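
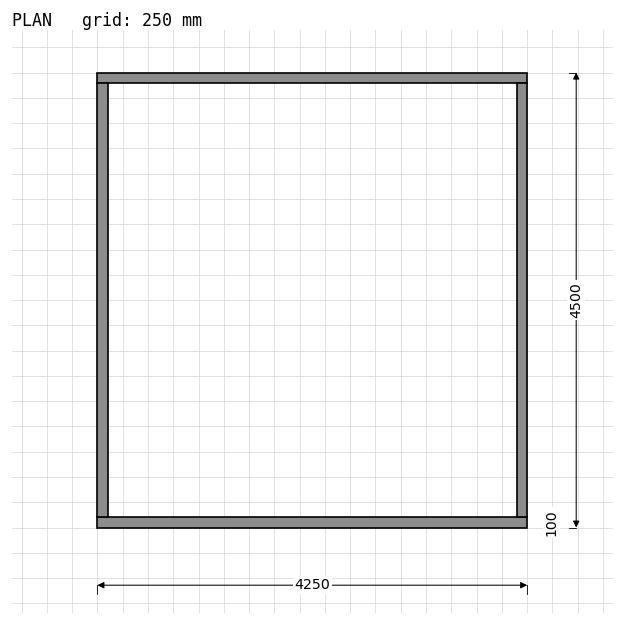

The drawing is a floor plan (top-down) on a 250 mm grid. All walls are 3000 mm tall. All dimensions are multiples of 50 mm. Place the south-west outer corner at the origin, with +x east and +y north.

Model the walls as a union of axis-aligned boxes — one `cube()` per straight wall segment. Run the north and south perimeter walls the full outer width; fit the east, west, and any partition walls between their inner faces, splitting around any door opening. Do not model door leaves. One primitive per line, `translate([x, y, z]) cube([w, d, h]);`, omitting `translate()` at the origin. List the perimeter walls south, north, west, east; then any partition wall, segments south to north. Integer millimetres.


cube([4250, 100, 3000]);
translate([0, 4400, 0]) cube([4250, 100, 3000]);
translate([0, 100, 0]) cube([100, 4300, 3000]);
translate([4150, 100, 0]) cube([100, 4300, 3000]);


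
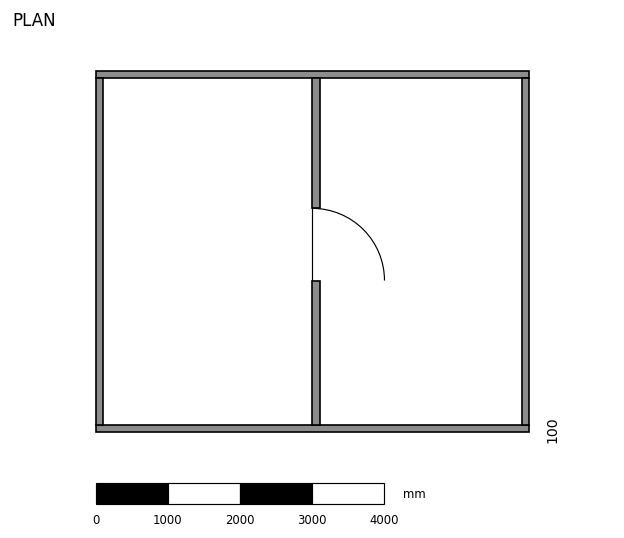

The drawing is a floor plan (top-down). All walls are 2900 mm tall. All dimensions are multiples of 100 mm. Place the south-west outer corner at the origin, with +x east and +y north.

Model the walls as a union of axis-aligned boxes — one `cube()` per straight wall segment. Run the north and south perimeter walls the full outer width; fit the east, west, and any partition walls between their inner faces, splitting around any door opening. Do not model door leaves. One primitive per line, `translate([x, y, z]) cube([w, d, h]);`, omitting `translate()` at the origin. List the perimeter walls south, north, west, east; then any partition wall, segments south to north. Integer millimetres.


cube([6000, 100, 2900]);
translate([0, 4900, 0]) cube([6000, 100, 2900]);
translate([0, 100, 0]) cube([100, 4800, 2900]);
translate([5900, 100, 0]) cube([100, 4800, 2900]);
translate([3000, 100, 0]) cube([100, 2000, 2900]);
translate([3000, 3100, 0]) cube([100, 1800, 2900]);


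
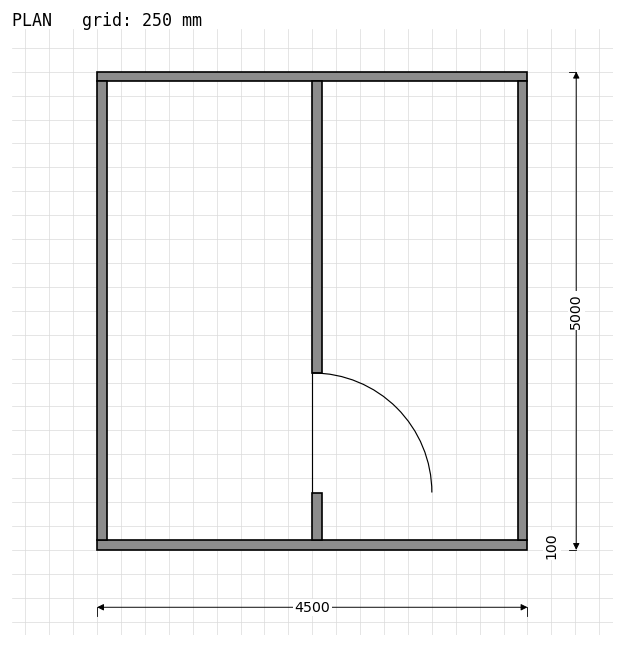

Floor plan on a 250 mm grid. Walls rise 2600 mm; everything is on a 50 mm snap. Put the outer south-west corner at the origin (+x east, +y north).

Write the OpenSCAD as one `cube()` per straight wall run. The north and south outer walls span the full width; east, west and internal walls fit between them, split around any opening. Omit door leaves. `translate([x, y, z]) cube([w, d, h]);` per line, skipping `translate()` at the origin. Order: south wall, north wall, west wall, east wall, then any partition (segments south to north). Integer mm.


cube([4500, 100, 2600]);
translate([0, 4900, 0]) cube([4500, 100, 2600]);
translate([0, 100, 0]) cube([100, 4800, 2600]);
translate([4400, 100, 0]) cube([100, 4800, 2600]);
translate([2250, 100, 0]) cube([100, 500, 2600]);
translate([2250, 1850, 0]) cube([100, 3050, 2600]);


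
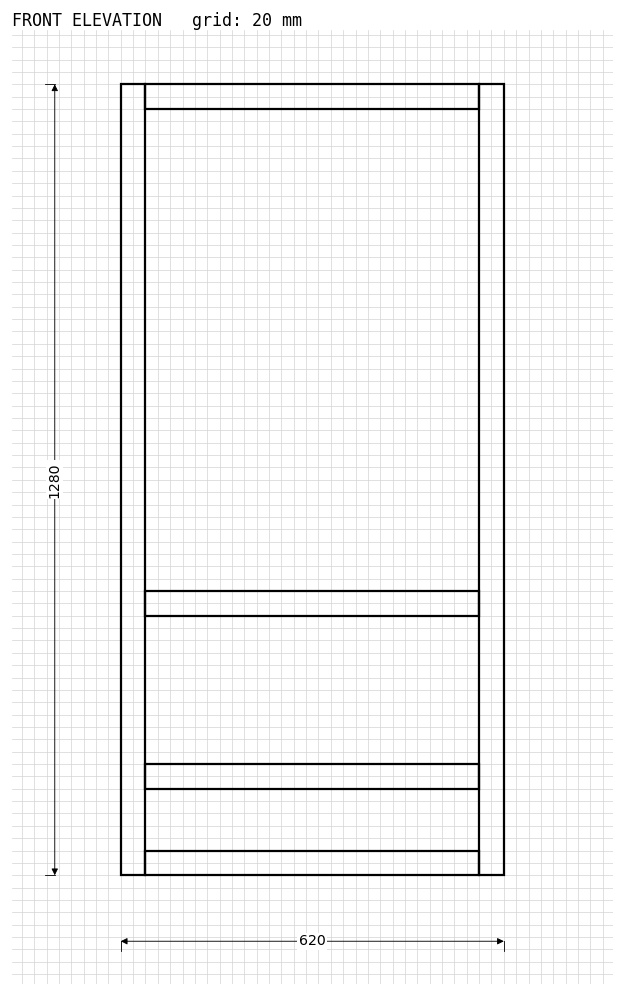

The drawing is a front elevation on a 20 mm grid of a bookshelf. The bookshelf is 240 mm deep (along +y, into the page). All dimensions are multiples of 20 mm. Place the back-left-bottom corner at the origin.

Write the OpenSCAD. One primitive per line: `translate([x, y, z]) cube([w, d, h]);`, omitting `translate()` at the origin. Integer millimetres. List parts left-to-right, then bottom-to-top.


cube([40, 240, 1280]);
translate([40, 0, 0]) cube([540, 240, 40]);
translate([40, 0, 140]) cube([540, 240, 40]);
translate([40, 0, 420]) cube([540, 240, 40]);
translate([40, 0, 1240]) cube([540, 240, 40]);
translate([580, 0, 0]) cube([40, 240, 1280]);


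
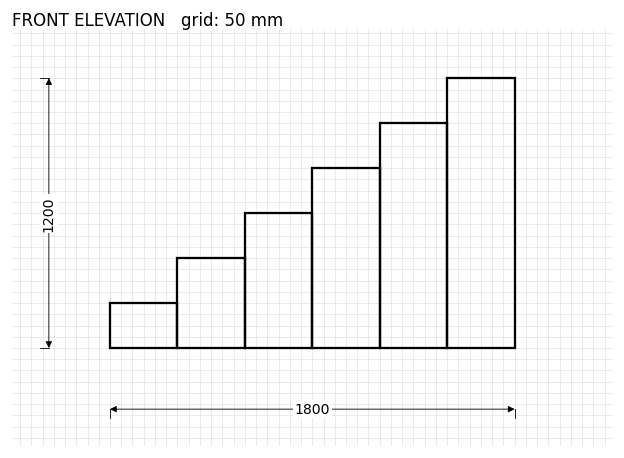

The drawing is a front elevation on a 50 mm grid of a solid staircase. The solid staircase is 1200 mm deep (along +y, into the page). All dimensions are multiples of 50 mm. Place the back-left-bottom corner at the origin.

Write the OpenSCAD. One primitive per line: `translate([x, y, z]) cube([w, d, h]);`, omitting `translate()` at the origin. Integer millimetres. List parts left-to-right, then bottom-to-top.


cube([300, 1200, 200]);
translate([300, 0, 0]) cube([300, 1200, 400]);
translate([600, 0, 0]) cube([300, 1200, 600]);
translate([900, 0, 0]) cube([300, 1200, 800]);
translate([1200, 0, 0]) cube([300, 1200, 1000]);
translate([1500, 0, 0]) cube([300, 1200, 1200]);


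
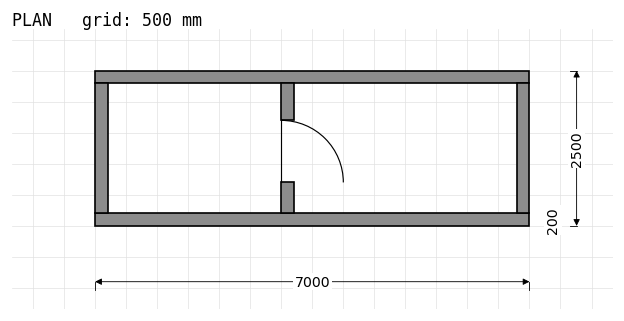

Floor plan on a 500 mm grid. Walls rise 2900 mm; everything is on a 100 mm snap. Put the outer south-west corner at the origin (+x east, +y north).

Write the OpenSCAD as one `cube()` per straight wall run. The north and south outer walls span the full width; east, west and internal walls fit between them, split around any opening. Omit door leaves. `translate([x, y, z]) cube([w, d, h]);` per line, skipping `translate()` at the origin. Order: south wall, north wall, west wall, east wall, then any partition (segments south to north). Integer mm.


cube([7000, 200, 2900]);
translate([0, 2300, 0]) cube([7000, 200, 2900]);
translate([0, 200, 0]) cube([200, 2100, 2900]);
translate([6800, 200, 0]) cube([200, 2100, 2900]);
translate([3000, 200, 0]) cube([200, 500, 2900]);
translate([3000, 1700, 0]) cube([200, 600, 2900]);


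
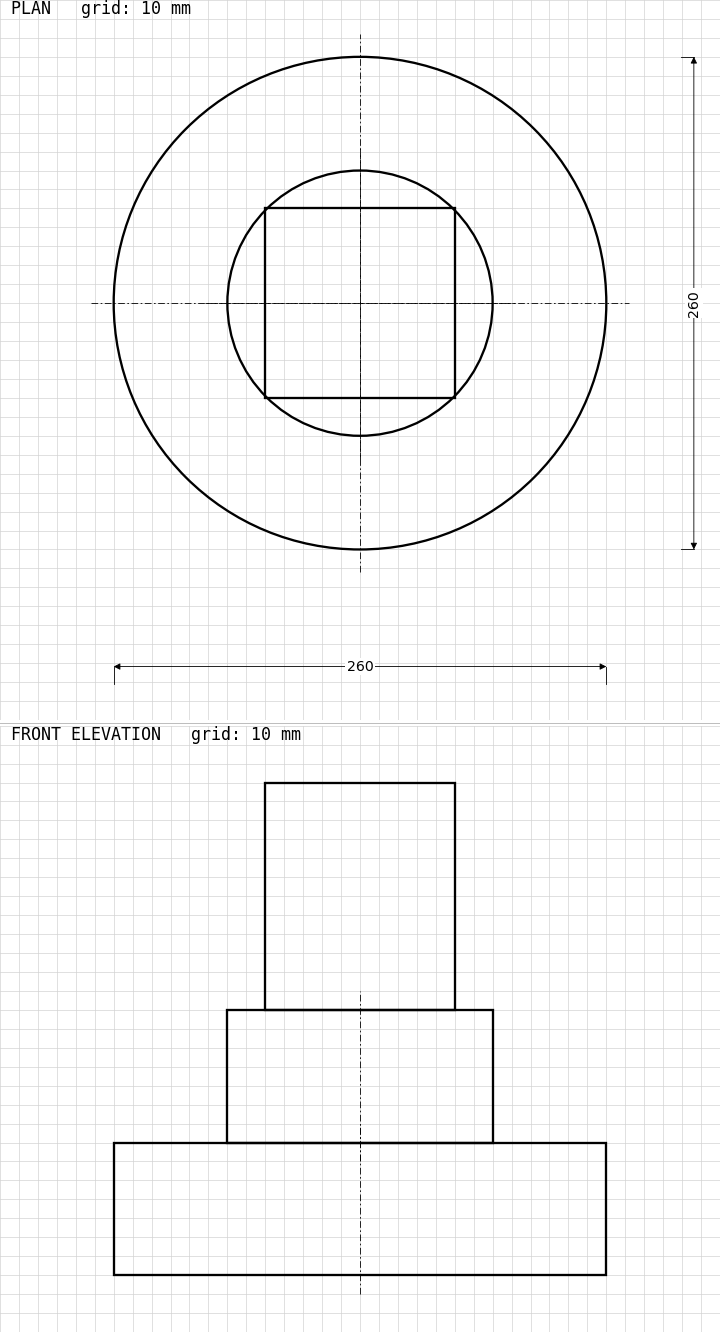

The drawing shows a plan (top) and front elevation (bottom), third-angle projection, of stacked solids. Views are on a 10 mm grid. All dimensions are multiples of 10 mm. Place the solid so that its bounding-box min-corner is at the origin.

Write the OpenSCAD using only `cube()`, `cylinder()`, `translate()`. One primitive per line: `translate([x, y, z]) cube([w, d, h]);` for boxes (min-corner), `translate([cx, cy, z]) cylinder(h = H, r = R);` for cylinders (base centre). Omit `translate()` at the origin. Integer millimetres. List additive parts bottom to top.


translate([130, 130, 0]) cylinder(h = 70, r = 130);
translate([130, 130, 70]) cylinder(h = 70, r = 70);
translate([80, 80, 140]) cube([100, 100, 120]);


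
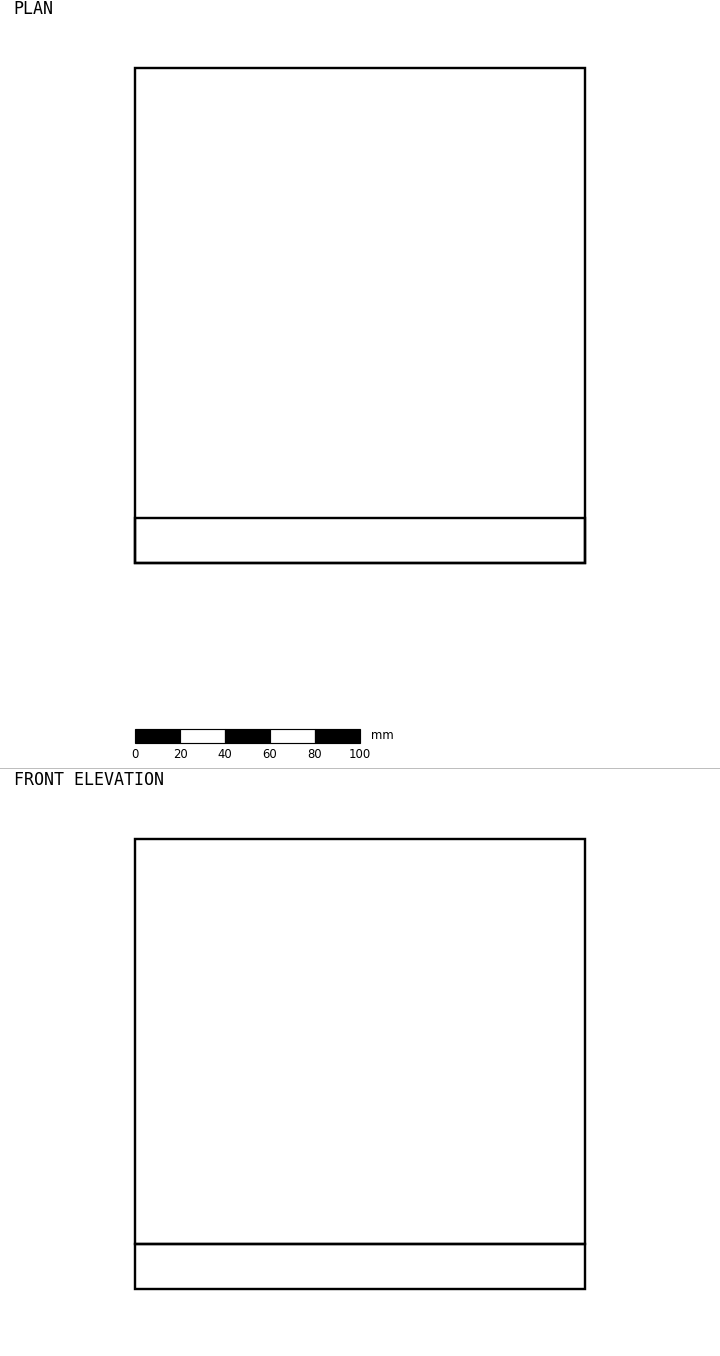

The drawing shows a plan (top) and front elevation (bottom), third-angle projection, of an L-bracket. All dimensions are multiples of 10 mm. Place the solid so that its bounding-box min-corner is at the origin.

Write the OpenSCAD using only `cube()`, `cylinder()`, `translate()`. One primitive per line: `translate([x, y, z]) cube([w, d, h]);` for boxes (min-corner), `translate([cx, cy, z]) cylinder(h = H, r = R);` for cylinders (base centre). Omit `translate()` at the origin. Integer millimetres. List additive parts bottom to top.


cube([200, 220, 20]);
translate([0, 0, 20]) cube([200, 20, 180]);


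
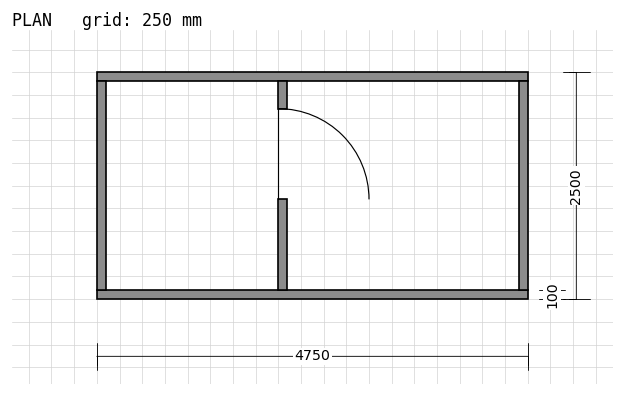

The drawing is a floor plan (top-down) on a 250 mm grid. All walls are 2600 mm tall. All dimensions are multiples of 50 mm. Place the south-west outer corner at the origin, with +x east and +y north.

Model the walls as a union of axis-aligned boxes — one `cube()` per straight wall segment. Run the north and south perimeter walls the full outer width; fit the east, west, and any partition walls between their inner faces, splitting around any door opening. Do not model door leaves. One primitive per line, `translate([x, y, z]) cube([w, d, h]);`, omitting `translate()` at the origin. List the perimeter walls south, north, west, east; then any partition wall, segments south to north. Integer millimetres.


cube([4750, 100, 2600]);
translate([0, 2400, 0]) cube([4750, 100, 2600]);
translate([0, 100, 0]) cube([100, 2300, 2600]);
translate([4650, 100, 0]) cube([100, 2300, 2600]);
translate([2000, 100, 0]) cube([100, 1000, 2600]);
translate([2000, 2100, 0]) cube([100, 300, 2600]);


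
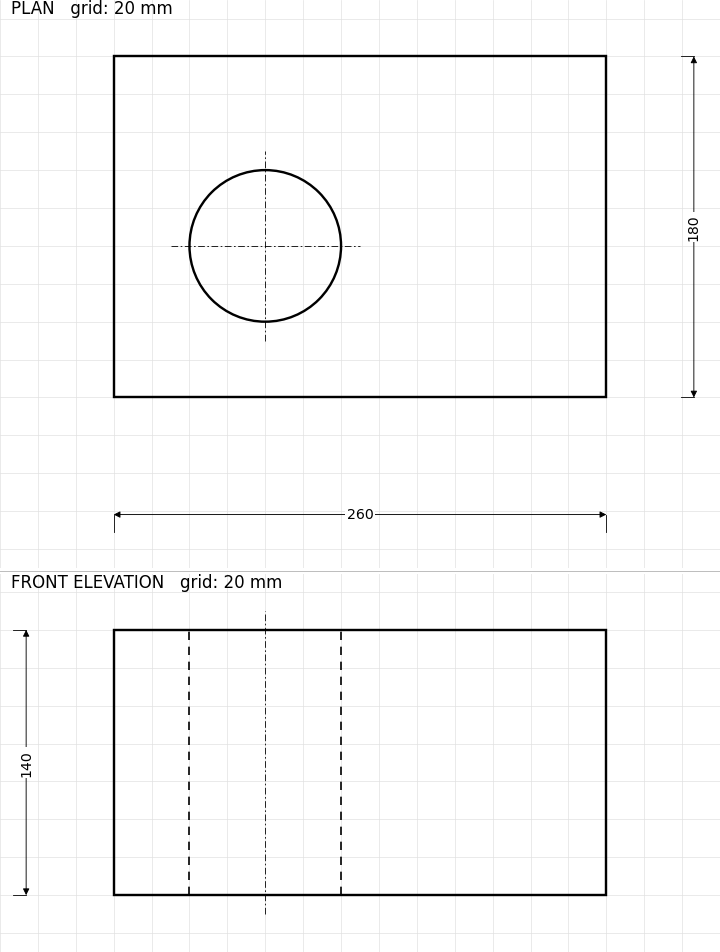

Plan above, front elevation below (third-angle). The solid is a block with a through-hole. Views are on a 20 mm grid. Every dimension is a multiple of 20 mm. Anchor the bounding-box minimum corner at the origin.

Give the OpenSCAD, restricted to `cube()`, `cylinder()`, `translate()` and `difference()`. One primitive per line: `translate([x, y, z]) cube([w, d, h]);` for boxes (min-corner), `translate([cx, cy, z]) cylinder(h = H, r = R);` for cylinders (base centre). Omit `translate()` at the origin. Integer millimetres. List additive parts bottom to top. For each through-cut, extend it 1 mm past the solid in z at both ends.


difference() {
  cube([260, 180, 140]);
  translate([80, 80, -1]) cylinder(h = 142, r = 40);
}


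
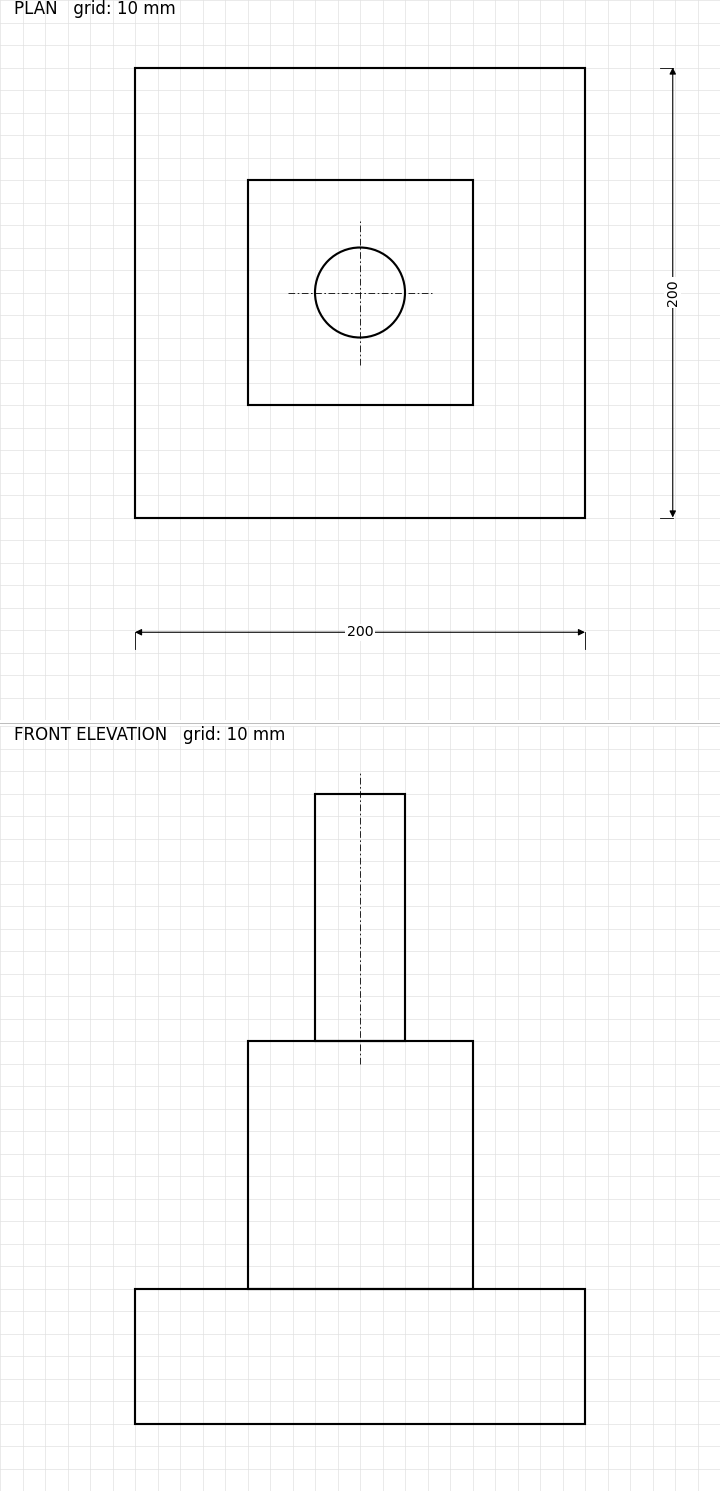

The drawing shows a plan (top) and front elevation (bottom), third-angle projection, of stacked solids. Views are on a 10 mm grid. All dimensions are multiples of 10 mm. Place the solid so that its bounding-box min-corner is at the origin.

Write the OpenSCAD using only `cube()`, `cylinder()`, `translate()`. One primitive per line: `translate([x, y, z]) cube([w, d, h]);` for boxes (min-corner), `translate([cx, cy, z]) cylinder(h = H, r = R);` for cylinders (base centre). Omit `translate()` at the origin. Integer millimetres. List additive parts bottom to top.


cube([200, 200, 60]);
translate([50, 50, 60]) cube([100, 100, 110]);
translate([100, 100, 170]) cylinder(h = 110, r = 20);


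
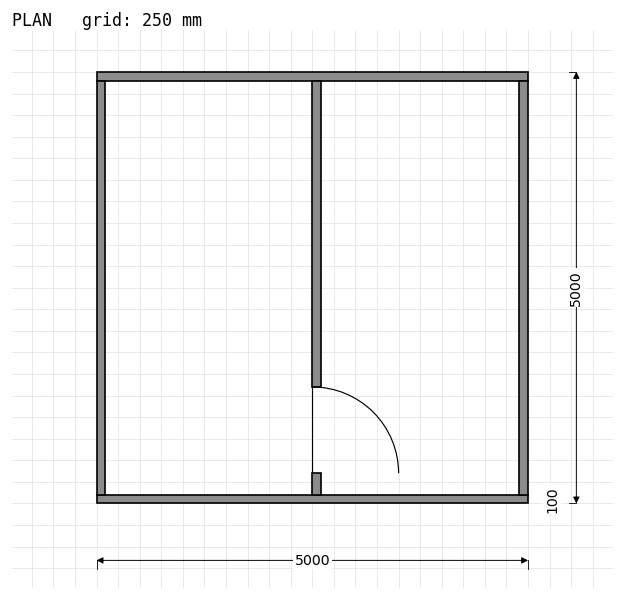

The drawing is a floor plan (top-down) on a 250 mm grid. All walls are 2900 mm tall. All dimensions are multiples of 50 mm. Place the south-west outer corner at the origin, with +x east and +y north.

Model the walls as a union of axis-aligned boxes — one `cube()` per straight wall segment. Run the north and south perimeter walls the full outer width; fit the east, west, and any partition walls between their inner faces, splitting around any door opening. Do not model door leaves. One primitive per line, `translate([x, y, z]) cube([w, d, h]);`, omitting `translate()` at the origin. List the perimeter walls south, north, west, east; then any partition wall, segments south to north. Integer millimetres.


cube([5000, 100, 2900]);
translate([0, 4900, 0]) cube([5000, 100, 2900]);
translate([0, 100, 0]) cube([100, 4800, 2900]);
translate([4900, 100, 0]) cube([100, 4800, 2900]);
translate([2500, 100, 0]) cube([100, 250, 2900]);
translate([2500, 1350, 0]) cube([100, 3550, 2900]);


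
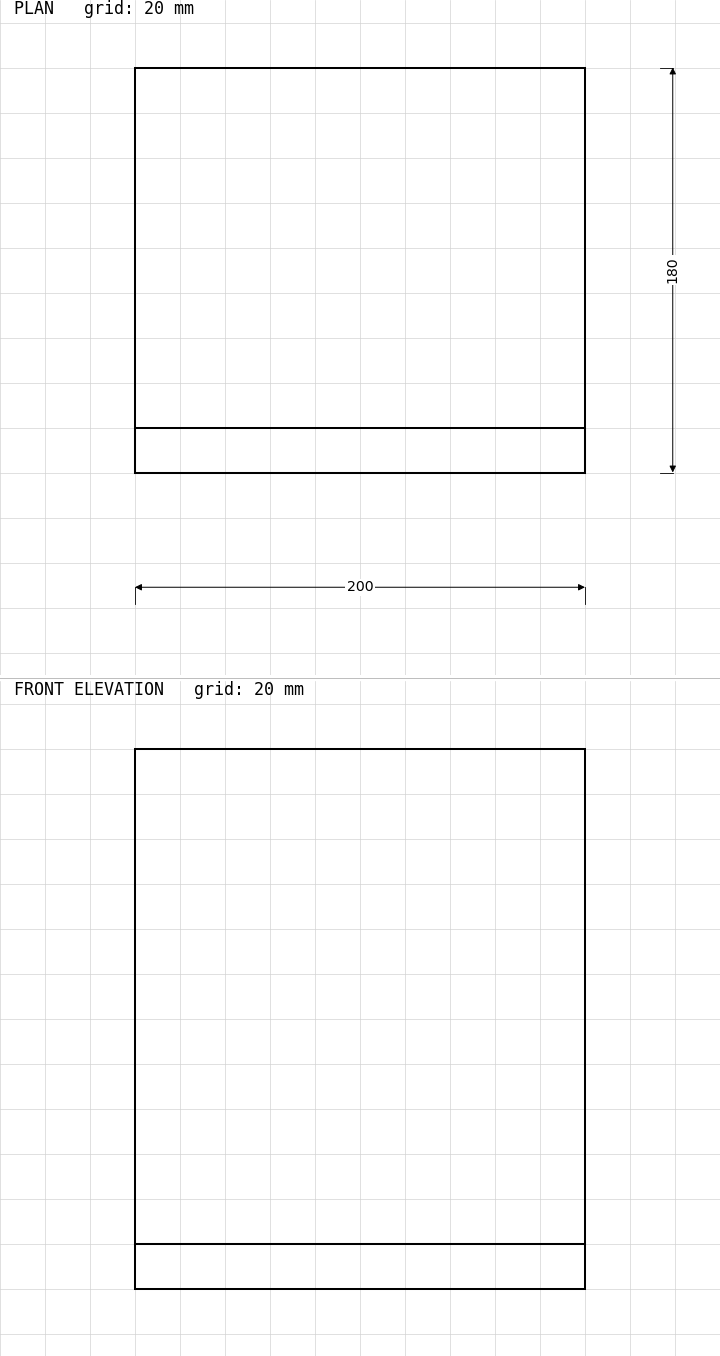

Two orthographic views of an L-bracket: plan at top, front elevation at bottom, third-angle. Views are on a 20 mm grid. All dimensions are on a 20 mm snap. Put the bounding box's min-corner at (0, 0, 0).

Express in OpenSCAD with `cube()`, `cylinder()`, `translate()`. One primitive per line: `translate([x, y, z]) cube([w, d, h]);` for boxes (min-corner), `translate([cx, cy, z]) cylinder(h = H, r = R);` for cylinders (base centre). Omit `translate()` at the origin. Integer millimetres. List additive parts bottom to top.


cube([200, 180, 20]);
translate([0, 0, 20]) cube([200, 20, 220]);


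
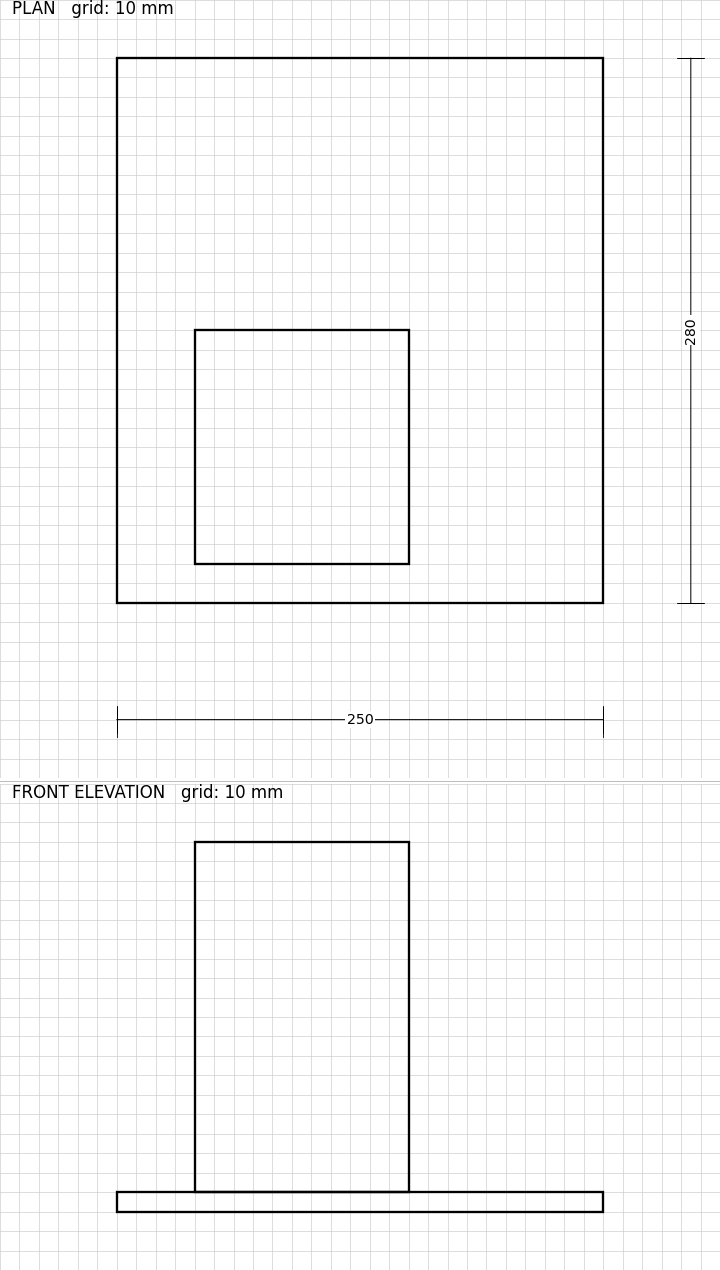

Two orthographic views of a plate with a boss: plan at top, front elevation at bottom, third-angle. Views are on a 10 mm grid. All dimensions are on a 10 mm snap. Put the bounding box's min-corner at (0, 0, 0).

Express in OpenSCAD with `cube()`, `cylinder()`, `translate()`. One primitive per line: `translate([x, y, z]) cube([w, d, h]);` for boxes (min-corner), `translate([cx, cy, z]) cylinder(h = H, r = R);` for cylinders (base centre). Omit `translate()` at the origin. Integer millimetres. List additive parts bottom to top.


cube([250, 280, 10]);
translate([40, 20, 10]) cube([110, 120, 180]);


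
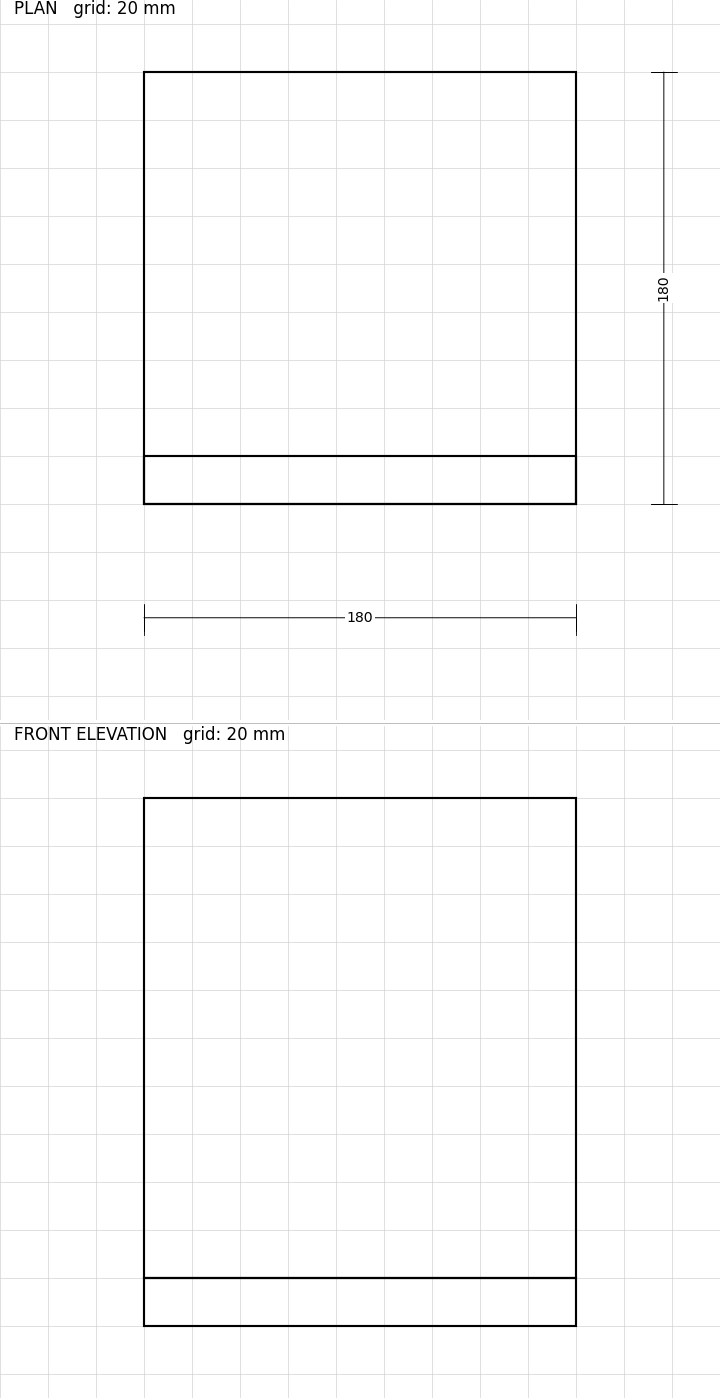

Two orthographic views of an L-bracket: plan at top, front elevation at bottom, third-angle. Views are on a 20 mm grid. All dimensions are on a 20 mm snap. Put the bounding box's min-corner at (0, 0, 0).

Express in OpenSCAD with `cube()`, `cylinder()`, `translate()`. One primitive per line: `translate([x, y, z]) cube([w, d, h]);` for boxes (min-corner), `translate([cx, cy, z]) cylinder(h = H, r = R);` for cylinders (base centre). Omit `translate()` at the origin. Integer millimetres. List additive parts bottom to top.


cube([180, 180, 20]);
translate([0, 0, 20]) cube([180, 20, 200]);


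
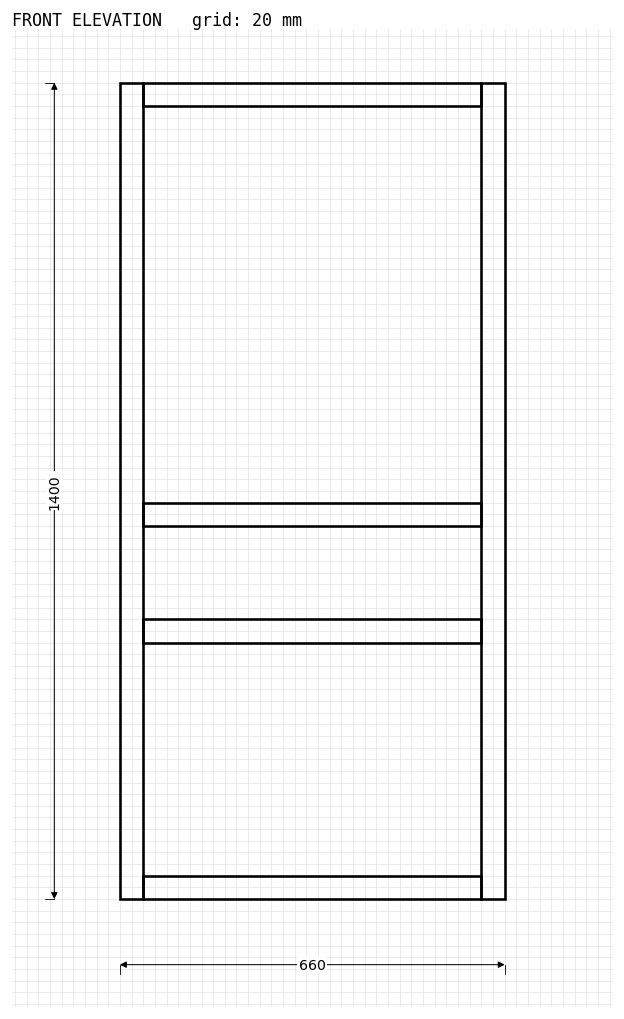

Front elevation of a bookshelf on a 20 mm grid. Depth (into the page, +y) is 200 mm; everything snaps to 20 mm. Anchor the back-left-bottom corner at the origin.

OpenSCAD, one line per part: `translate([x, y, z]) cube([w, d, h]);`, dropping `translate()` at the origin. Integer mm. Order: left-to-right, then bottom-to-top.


cube([40, 200, 1400]);
translate([40, 0, 0]) cube([580, 200, 40]);
translate([40, 0, 440]) cube([580, 200, 40]);
translate([40, 0, 640]) cube([580, 200, 40]);
translate([40, 0, 1360]) cube([580, 200, 40]);
translate([620, 0, 0]) cube([40, 200, 1400]);


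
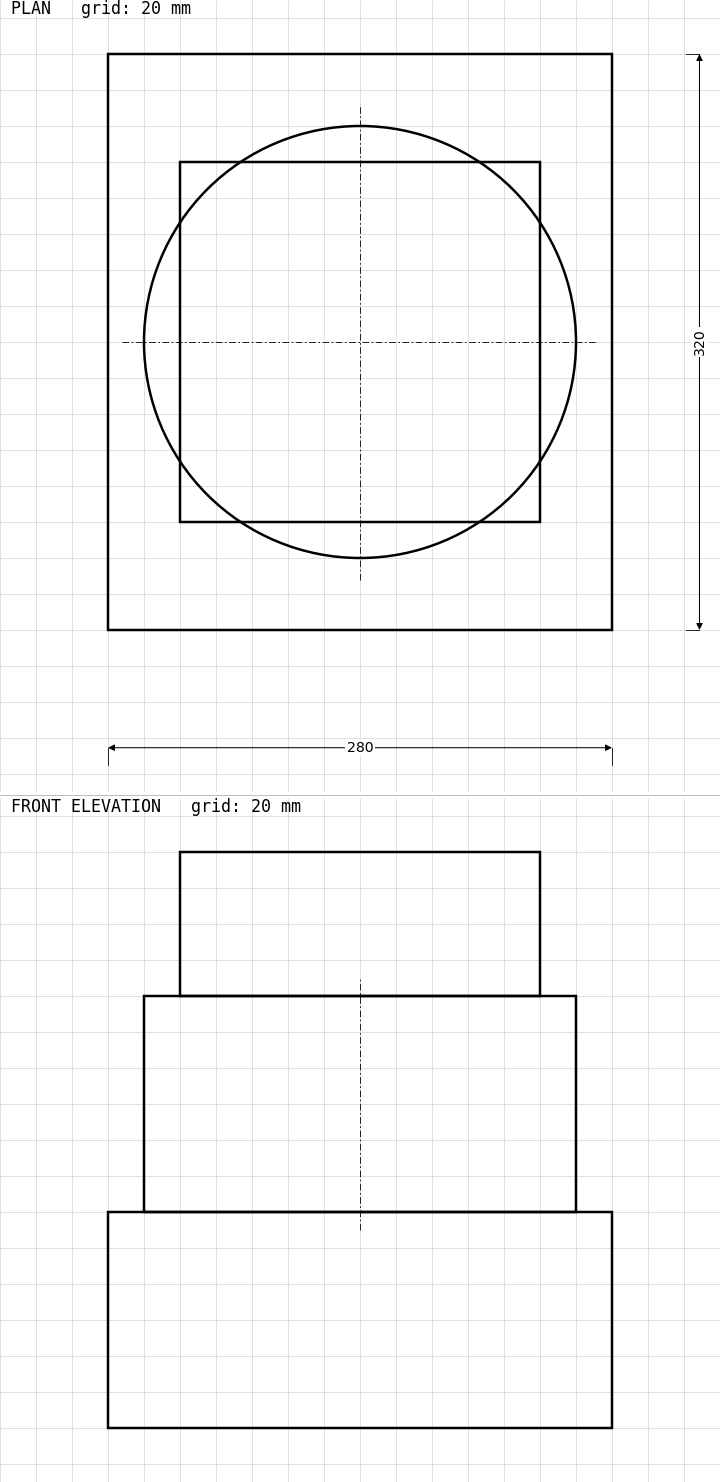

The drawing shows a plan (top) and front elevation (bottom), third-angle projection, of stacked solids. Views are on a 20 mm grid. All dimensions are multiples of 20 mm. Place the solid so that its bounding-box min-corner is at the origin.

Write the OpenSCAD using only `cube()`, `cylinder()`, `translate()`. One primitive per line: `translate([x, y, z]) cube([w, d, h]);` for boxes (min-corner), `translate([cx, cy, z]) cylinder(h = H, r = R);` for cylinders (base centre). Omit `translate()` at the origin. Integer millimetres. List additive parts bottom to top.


cube([280, 320, 120]);
translate([140, 160, 120]) cylinder(h = 120, r = 120);
translate([40, 60, 240]) cube([200, 200, 80]);


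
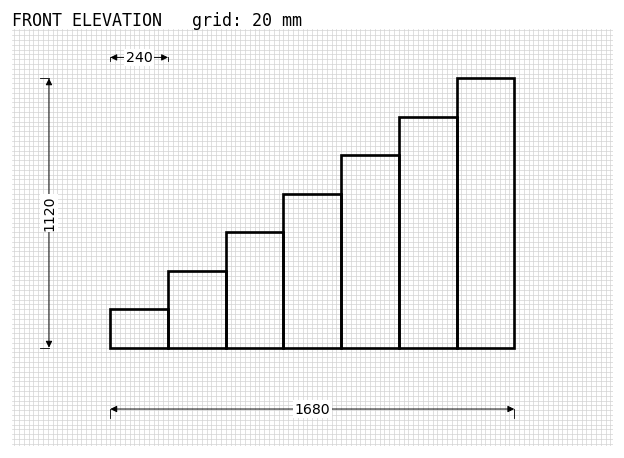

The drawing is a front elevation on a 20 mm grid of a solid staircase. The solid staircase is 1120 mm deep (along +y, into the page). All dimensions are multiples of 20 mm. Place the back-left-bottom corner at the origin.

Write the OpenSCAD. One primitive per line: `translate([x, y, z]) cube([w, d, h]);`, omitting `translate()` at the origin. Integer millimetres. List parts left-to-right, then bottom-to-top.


cube([240, 1120, 160]);
translate([240, 0, 0]) cube([240, 1120, 320]);
translate([480, 0, 0]) cube([240, 1120, 480]);
translate([720, 0, 0]) cube([240, 1120, 640]);
translate([960, 0, 0]) cube([240, 1120, 800]);
translate([1200, 0, 0]) cube([240, 1120, 960]);
translate([1440, 0, 0]) cube([240, 1120, 1120]);


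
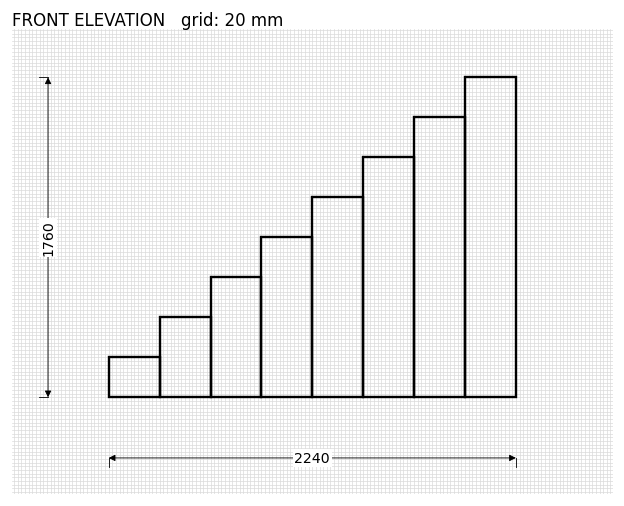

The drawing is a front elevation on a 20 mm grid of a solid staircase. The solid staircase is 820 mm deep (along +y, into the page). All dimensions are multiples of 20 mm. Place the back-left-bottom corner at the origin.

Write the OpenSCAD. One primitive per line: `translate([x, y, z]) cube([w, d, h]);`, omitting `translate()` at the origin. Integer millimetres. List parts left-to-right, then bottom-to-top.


cube([280, 820, 220]);
translate([280, 0, 0]) cube([280, 820, 440]);
translate([560, 0, 0]) cube([280, 820, 660]);
translate([840, 0, 0]) cube([280, 820, 880]);
translate([1120, 0, 0]) cube([280, 820, 1100]);
translate([1400, 0, 0]) cube([280, 820, 1320]);
translate([1680, 0, 0]) cube([280, 820, 1540]);
translate([1960, 0, 0]) cube([280, 820, 1760]);


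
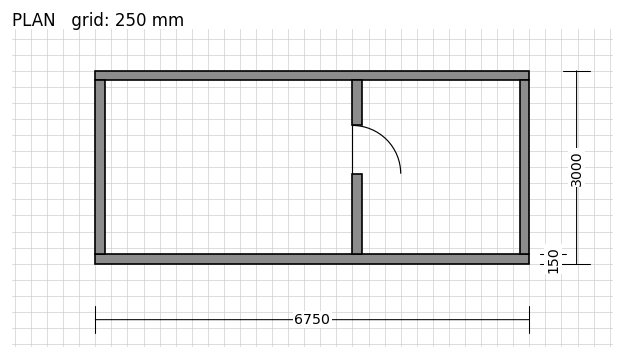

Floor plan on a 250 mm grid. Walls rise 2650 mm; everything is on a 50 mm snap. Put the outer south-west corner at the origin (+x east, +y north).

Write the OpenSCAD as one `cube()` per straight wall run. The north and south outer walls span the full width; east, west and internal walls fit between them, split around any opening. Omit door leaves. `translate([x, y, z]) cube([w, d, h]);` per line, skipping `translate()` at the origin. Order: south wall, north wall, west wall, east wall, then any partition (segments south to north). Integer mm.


cube([6750, 150, 2650]);
translate([0, 2850, 0]) cube([6750, 150, 2650]);
translate([0, 150, 0]) cube([150, 2700, 2650]);
translate([6600, 150, 0]) cube([150, 2700, 2650]);
translate([4000, 150, 0]) cube([150, 1250, 2650]);
translate([4000, 2150, 0]) cube([150, 700, 2650]);


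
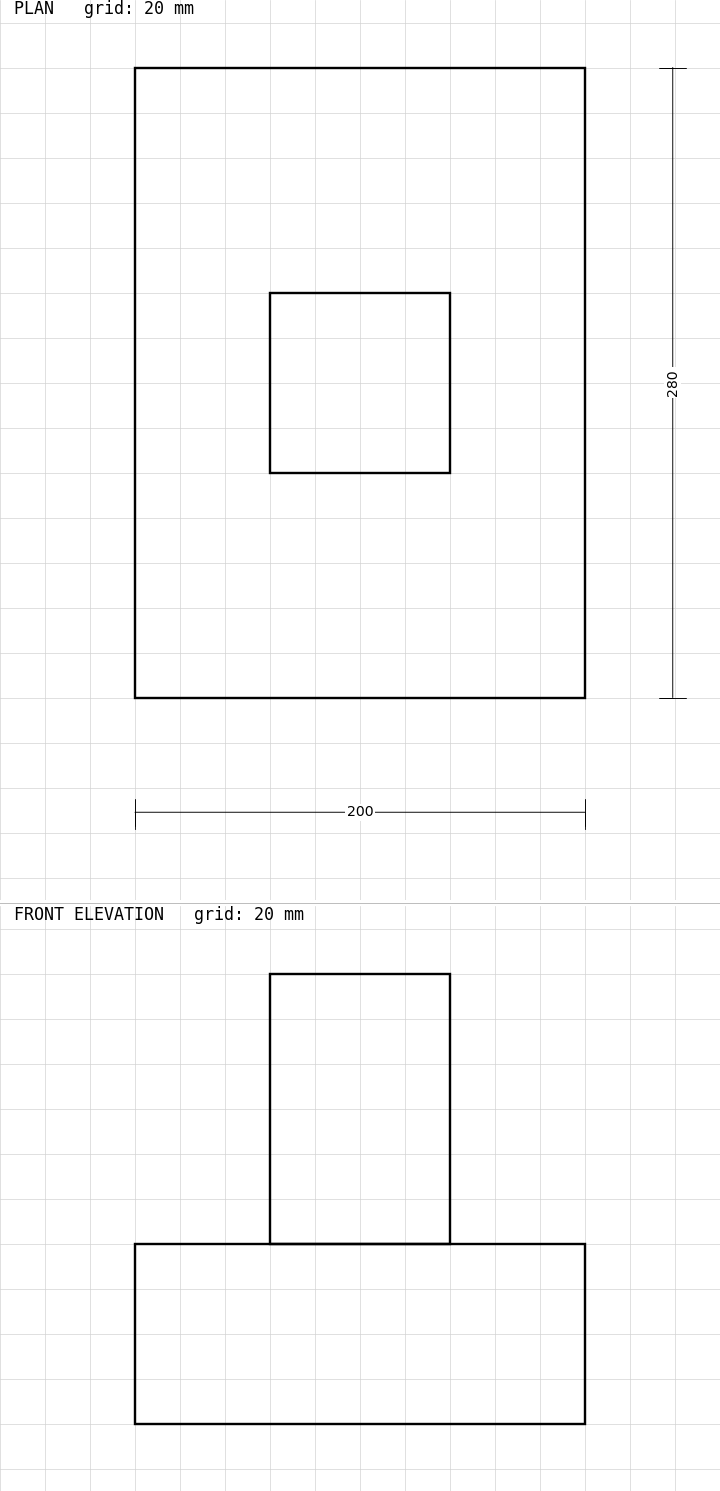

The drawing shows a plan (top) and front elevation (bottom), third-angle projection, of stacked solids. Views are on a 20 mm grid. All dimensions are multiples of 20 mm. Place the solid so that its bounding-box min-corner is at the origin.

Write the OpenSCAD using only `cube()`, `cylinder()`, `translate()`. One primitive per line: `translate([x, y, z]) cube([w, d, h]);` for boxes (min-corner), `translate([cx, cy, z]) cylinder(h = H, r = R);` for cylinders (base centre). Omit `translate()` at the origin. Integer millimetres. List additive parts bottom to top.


cube([200, 280, 80]);
translate([60, 100, 80]) cube([80, 80, 120]);


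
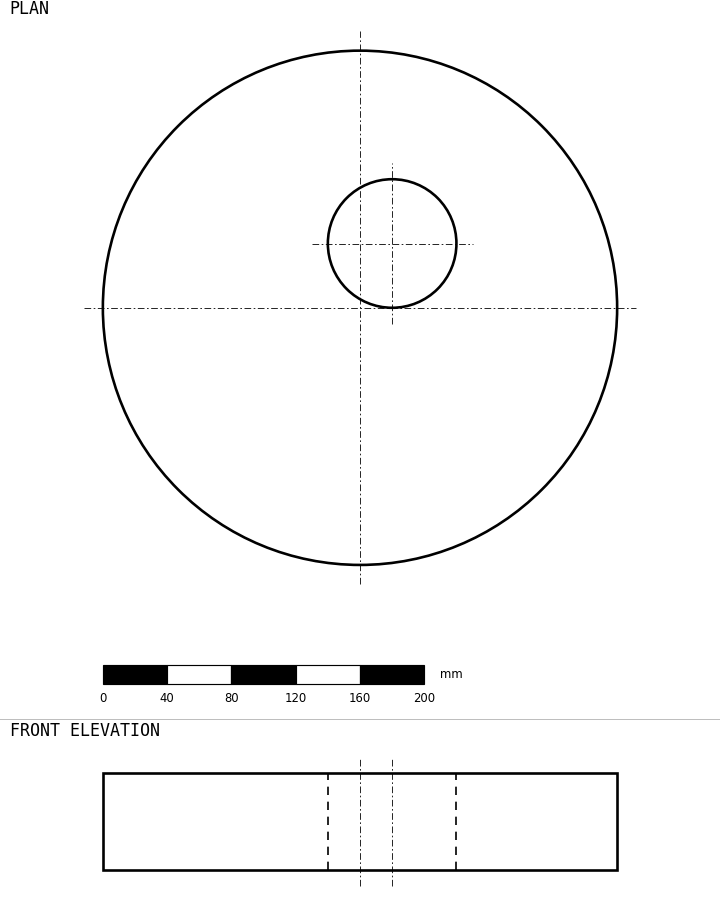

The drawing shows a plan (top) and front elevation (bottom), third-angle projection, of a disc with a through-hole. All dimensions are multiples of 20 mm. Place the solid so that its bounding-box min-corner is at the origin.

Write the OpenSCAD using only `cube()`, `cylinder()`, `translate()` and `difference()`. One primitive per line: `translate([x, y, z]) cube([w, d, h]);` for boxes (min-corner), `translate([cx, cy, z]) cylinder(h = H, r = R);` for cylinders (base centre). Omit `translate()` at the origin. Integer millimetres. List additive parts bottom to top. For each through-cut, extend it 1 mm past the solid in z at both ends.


difference() {
  translate([160, 160, 0]) cylinder(h = 60, r = 160);
  translate([180, 200, -1]) cylinder(h = 62, r = 40);
}


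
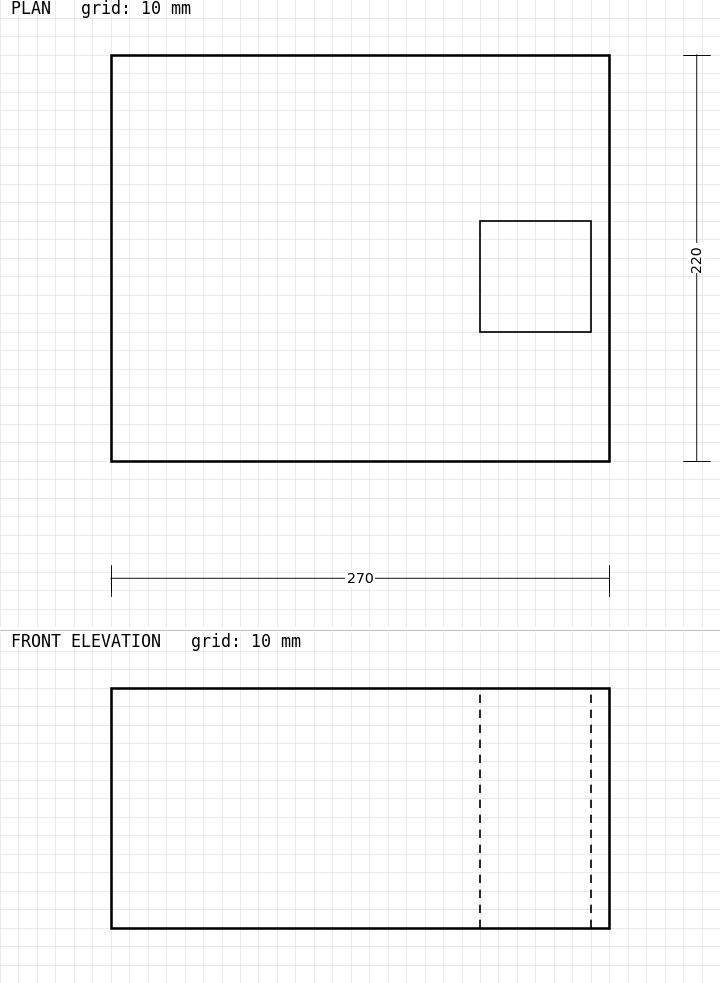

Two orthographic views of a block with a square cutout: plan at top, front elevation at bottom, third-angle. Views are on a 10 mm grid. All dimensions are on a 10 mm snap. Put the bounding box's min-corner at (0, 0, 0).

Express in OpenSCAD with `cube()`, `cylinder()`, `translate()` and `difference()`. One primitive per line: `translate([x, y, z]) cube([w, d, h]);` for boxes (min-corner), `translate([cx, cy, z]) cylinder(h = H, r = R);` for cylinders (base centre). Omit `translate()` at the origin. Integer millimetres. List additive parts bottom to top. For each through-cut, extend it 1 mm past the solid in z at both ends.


difference() {
  cube([270, 220, 130]);
  translate([200, 70, -1]) cube([60, 60, 132]);
}


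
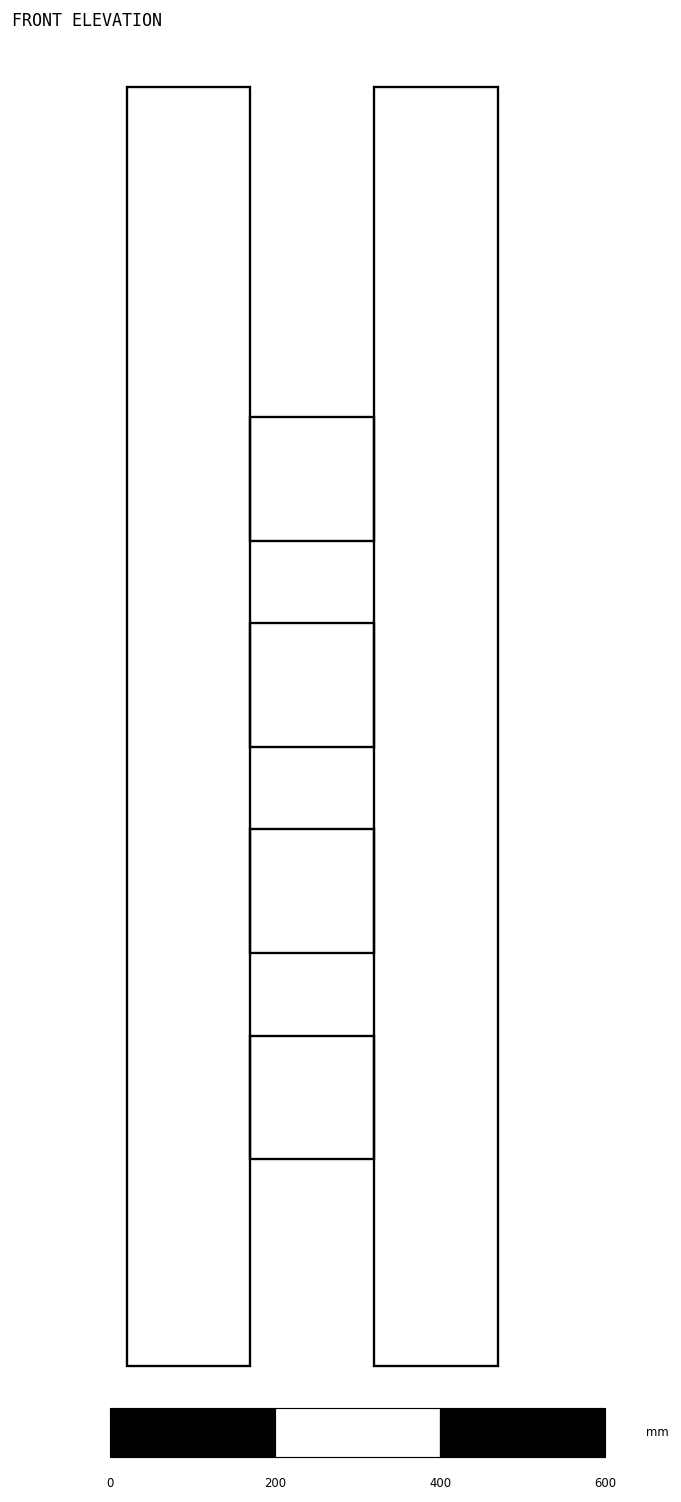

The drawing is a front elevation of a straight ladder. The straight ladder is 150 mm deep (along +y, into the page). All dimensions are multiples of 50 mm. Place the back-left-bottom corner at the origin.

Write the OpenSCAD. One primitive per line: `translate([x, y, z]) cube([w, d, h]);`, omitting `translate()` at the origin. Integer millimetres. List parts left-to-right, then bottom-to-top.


cube([150, 150, 1550]);
translate([150, 0, 250]) cube([150, 150, 150]);
translate([150, 0, 500]) cube([150, 150, 150]);
translate([150, 0, 750]) cube([150, 150, 150]);
translate([150, 0, 1000]) cube([150, 150, 150]);
translate([300, 0, 0]) cube([150, 150, 1550]);


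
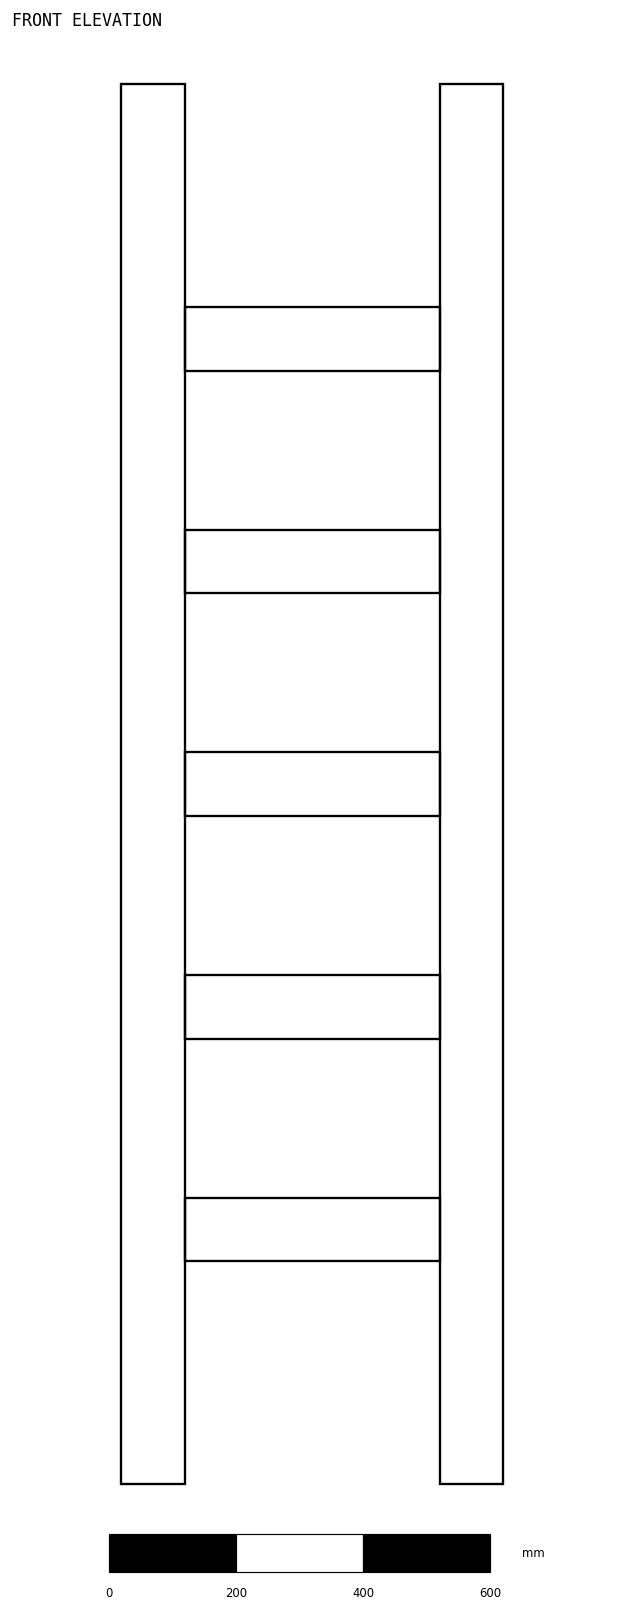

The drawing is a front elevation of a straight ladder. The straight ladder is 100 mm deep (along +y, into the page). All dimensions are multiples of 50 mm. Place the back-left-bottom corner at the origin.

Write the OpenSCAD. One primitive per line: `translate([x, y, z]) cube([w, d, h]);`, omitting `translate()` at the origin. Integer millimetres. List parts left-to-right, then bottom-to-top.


cube([100, 100, 2200]);
translate([100, 0, 350]) cube([400, 100, 100]);
translate([100, 0, 700]) cube([400, 100, 100]);
translate([100, 0, 1050]) cube([400, 100, 100]);
translate([100, 0, 1400]) cube([400, 100, 100]);
translate([100, 0, 1750]) cube([400, 100, 100]);
translate([500, 0, 0]) cube([100, 100, 2200]);


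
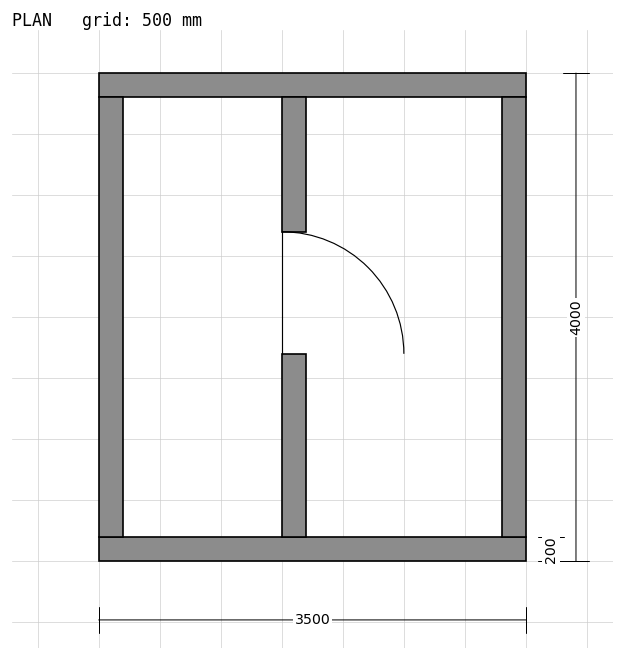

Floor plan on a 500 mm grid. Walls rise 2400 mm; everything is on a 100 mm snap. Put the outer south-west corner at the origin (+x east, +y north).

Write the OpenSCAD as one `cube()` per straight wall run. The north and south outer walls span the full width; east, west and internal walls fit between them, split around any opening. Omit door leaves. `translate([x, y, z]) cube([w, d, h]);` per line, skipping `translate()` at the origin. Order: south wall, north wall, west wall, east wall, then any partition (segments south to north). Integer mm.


cube([3500, 200, 2400]);
translate([0, 3800, 0]) cube([3500, 200, 2400]);
translate([0, 200, 0]) cube([200, 3600, 2400]);
translate([3300, 200, 0]) cube([200, 3600, 2400]);
translate([1500, 200, 0]) cube([200, 1500, 2400]);
translate([1500, 2700, 0]) cube([200, 1100, 2400]);


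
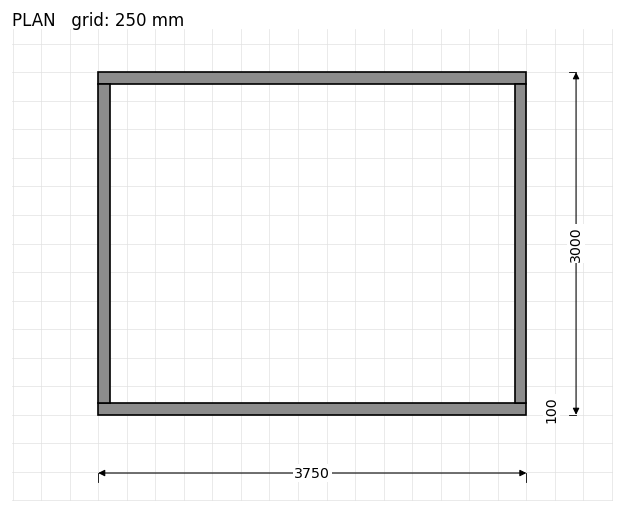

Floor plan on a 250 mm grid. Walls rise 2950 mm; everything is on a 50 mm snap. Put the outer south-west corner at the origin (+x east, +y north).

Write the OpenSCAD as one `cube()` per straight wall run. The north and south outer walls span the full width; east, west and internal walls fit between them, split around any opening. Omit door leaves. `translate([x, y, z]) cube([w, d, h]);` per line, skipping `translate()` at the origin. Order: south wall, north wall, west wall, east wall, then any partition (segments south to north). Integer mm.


cube([3750, 100, 2950]);
translate([0, 2900, 0]) cube([3750, 100, 2950]);
translate([0, 100, 0]) cube([100, 2800, 2950]);
translate([3650, 100, 0]) cube([100, 2800, 2950]);


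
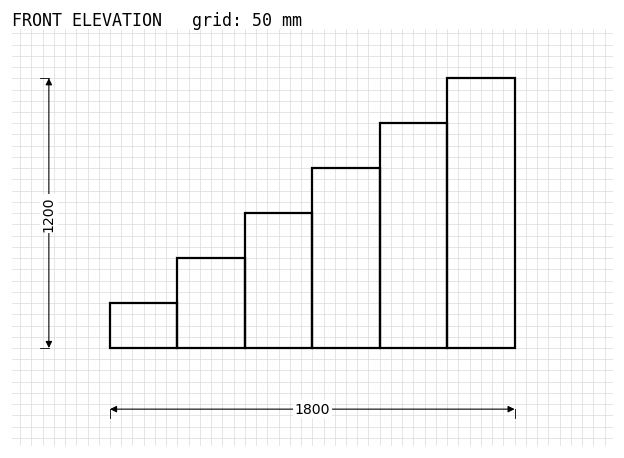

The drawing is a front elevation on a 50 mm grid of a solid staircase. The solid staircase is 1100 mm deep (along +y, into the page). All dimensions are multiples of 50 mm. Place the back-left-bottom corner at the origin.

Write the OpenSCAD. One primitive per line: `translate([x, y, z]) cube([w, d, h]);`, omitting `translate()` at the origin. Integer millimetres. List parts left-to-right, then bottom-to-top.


cube([300, 1100, 200]);
translate([300, 0, 0]) cube([300, 1100, 400]);
translate([600, 0, 0]) cube([300, 1100, 600]);
translate([900, 0, 0]) cube([300, 1100, 800]);
translate([1200, 0, 0]) cube([300, 1100, 1000]);
translate([1500, 0, 0]) cube([300, 1100, 1200]);


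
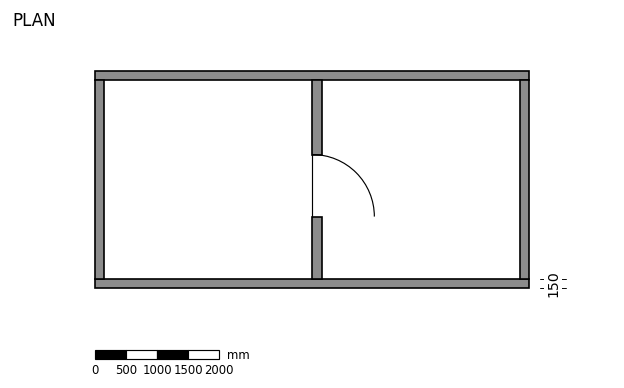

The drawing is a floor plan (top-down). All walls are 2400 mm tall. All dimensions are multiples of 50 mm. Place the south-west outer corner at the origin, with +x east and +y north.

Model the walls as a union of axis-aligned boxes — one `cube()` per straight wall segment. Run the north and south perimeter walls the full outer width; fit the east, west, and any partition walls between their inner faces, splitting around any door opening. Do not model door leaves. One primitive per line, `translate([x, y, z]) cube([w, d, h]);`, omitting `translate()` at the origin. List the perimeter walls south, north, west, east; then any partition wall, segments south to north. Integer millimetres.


cube([7000, 150, 2400]);
translate([0, 3350, 0]) cube([7000, 150, 2400]);
translate([0, 150, 0]) cube([150, 3200, 2400]);
translate([6850, 150, 0]) cube([150, 3200, 2400]);
translate([3500, 150, 0]) cube([150, 1000, 2400]);
translate([3500, 2150, 0]) cube([150, 1200, 2400]);


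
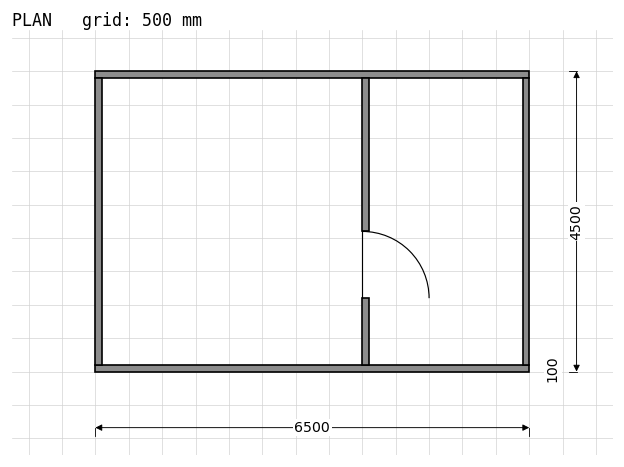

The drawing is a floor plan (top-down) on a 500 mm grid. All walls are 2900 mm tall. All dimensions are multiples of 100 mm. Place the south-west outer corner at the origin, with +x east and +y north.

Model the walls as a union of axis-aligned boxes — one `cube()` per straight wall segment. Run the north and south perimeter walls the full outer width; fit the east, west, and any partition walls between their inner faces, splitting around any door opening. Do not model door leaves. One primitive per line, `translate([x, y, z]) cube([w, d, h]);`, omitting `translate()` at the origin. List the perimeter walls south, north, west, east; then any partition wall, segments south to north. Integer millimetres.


cube([6500, 100, 2900]);
translate([0, 4400, 0]) cube([6500, 100, 2900]);
translate([0, 100, 0]) cube([100, 4300, 2900]);
translate([6400, 100, 0]) cube([100, 4300, 2900]);
translate([4000, 100, 0]) cube([100, 1000, 2900]);
translate([4000, 2100, 0]) cube([100, 2300, 2900]);


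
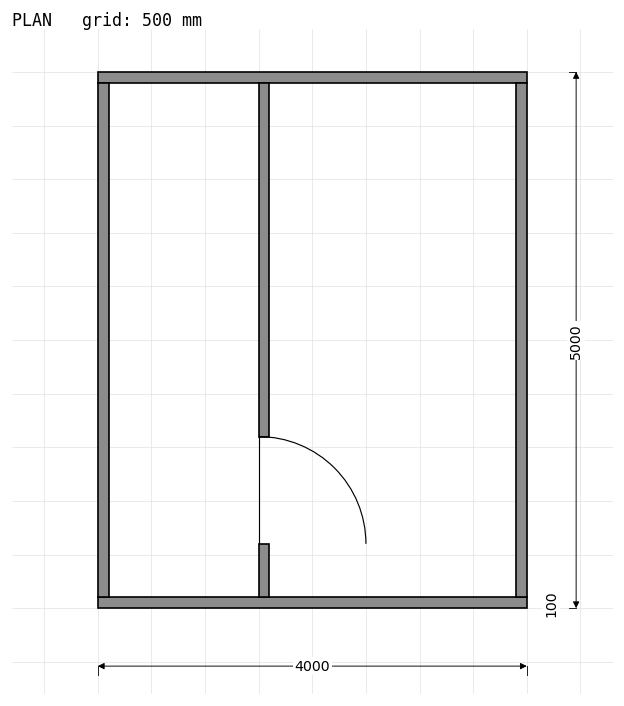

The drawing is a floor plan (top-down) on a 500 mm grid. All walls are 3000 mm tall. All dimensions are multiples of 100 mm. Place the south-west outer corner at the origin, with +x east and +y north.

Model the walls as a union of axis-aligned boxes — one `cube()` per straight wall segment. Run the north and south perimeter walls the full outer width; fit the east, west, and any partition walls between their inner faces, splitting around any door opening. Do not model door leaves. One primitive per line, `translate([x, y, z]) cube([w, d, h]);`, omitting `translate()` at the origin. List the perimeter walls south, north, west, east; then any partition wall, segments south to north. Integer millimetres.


cube([4000, 100, 3000]);
translate([0, 4900, 0]) cube([4000, 100, 3000]);
translate([0, 100, 0]) cube([100, 4800, 3000]);
translate([3900, 100, 0]) cube([100, 4800, 3000]);
translate([1500, 100, 0]) cube([100, 500, 3000]);
translate([1500, 1600, 0]) cube([100, 3300, 3000]);


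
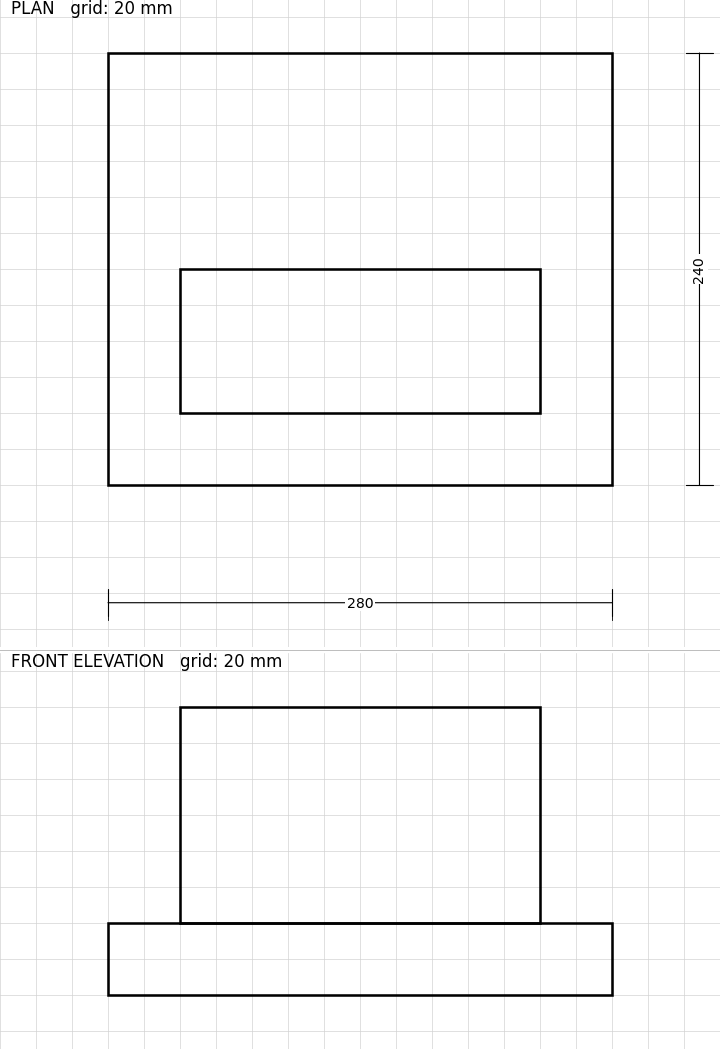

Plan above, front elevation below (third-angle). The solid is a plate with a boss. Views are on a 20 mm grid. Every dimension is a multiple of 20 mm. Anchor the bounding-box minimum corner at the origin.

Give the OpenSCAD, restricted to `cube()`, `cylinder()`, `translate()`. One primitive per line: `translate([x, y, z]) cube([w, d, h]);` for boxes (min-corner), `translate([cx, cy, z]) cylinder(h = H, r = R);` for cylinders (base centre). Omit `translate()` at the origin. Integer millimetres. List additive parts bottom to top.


cube([280, 240, 40]);
translate([40, 40, 40]) cube([200, 80, 120]);


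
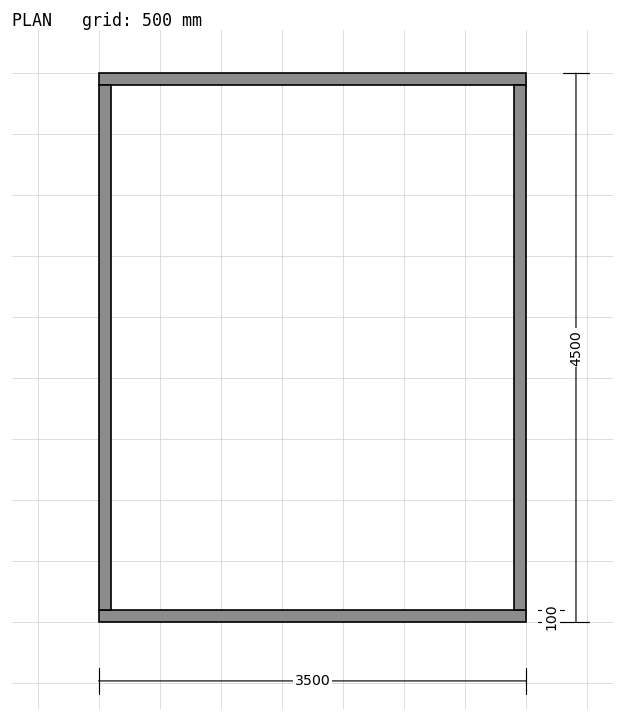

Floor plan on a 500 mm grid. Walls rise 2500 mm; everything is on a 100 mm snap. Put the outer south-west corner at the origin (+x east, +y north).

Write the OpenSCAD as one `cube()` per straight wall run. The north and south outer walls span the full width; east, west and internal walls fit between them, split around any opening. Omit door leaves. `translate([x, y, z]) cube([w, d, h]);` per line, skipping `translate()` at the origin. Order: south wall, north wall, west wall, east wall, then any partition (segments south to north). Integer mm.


cube([3500, 100, 2500]);
translate([0, 4400, 0]) cube([3500, 100, 2500]);
translate([0, 100, 0]) cube([100, 4300, 2500]);
translate([3400, 100, 0]) cube([100, 4300, 2500]);


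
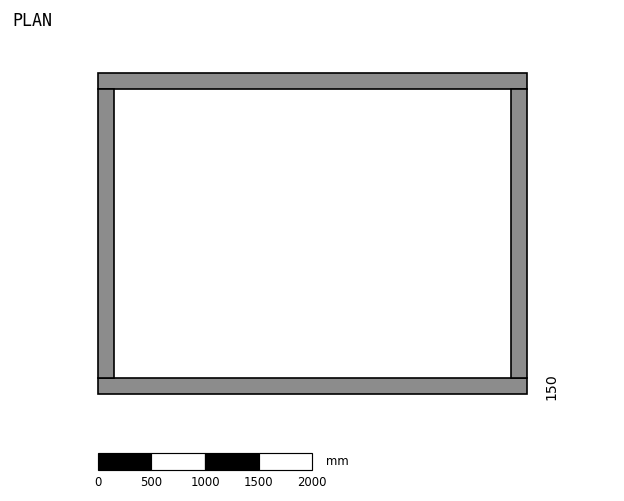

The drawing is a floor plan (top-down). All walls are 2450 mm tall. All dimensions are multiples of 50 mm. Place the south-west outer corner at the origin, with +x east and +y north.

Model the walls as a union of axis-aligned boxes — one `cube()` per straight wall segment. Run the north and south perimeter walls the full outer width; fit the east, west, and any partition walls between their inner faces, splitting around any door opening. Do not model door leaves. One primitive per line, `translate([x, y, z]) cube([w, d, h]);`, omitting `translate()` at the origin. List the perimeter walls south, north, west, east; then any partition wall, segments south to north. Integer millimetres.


cube([4000, 150, 2450]);
translate([0, 2850, 0]) cube([4000, 150, 2450]);
translate([0, 150, 0]) cube([150, 2700, 2450]);
translate([3850, 150, 0]) cube([150, 2700, 2450]);


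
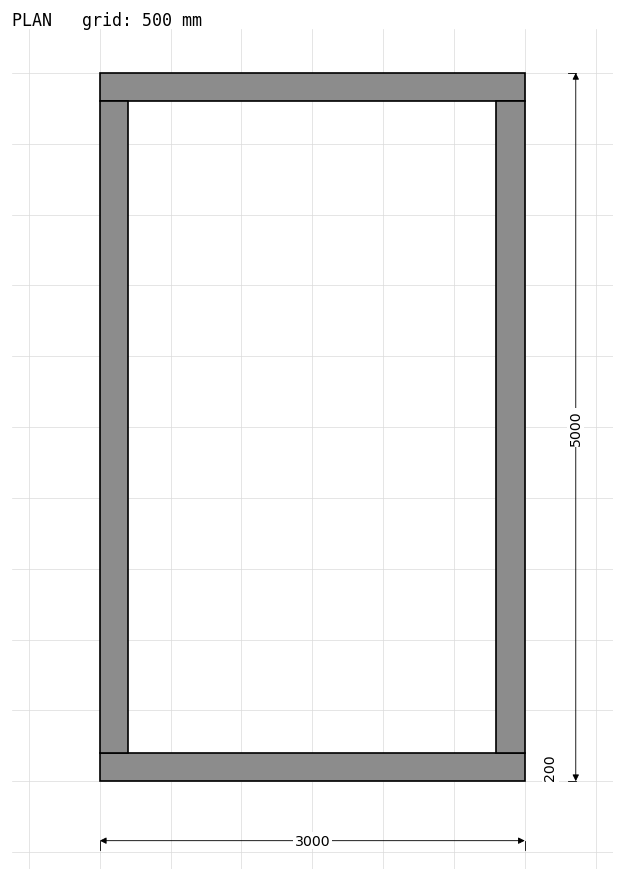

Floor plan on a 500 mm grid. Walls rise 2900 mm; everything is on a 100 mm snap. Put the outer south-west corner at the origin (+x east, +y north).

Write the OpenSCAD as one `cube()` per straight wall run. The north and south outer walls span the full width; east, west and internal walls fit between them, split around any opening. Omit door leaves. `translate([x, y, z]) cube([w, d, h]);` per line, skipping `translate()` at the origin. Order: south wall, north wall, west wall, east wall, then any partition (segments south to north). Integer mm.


cube([3000, 200, 2900]);
translate([0, 4800, 0]) cube([3000, 200, 2900]);
translate([0, 200, 0]) cube([200, 4600, 2900]);
translate([2800, 200, 0]) cube([200, 4600, 2900]);


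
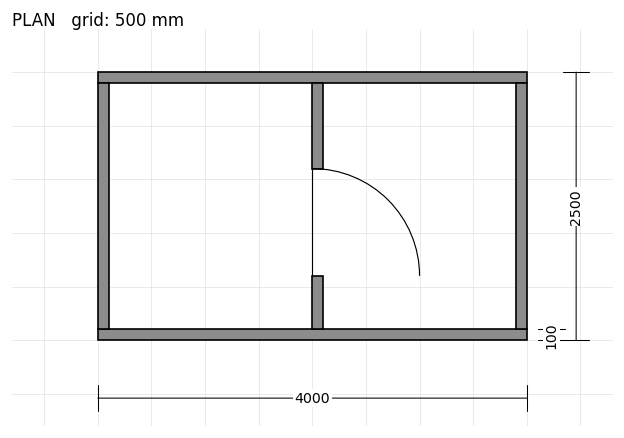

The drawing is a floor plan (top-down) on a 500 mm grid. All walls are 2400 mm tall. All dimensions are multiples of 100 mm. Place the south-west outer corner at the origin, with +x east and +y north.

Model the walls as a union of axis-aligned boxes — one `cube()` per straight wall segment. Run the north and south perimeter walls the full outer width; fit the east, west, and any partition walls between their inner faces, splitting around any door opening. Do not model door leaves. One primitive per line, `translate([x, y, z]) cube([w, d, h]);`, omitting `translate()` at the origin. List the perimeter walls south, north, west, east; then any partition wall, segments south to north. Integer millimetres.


cube([4000, 100, 2400]);
translate([0, 2400, 0]) cube([4000, 100, 2400]);
translate([0, 100, 0]) cube([100, 2300, 2400]);
translate([3900, 100, 0]) cube([100, 2300, 2400]);
translate([2000, 100, 0]) cube([100, 500, 2400]);
translate([2000, 1600, 0]) cube([100, 800, 2400]);


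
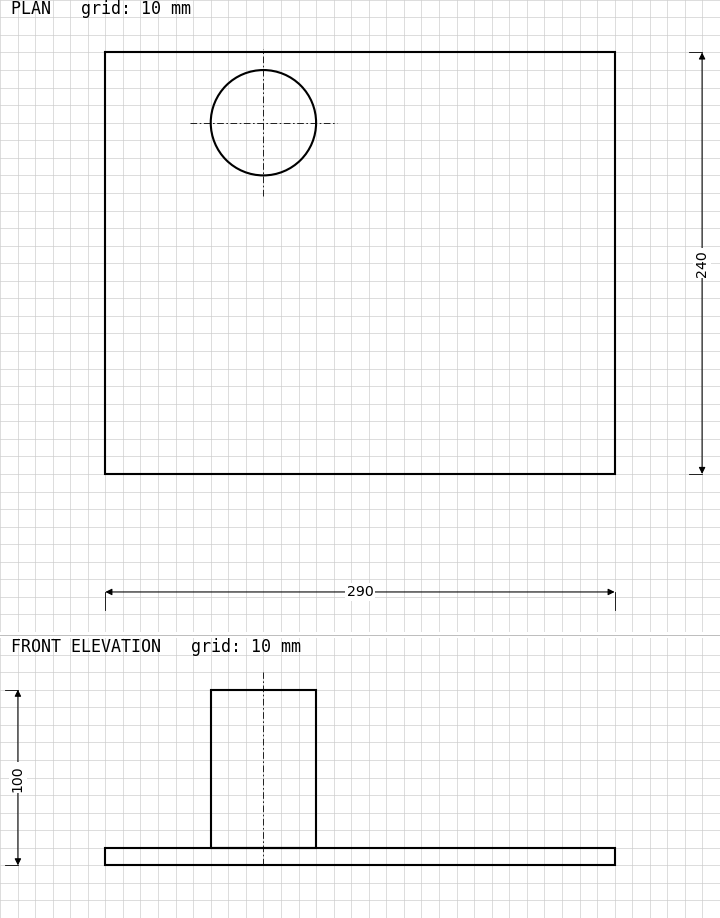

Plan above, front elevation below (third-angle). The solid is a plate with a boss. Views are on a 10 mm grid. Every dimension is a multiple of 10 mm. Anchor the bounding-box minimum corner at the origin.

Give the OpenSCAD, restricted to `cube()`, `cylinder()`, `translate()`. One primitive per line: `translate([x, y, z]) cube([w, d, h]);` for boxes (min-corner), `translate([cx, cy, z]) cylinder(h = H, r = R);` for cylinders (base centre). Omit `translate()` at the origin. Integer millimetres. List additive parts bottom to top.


cube([290, 240, 10]);
translate([90, 200, 10]) cylinder(h = 90, r = 30);
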